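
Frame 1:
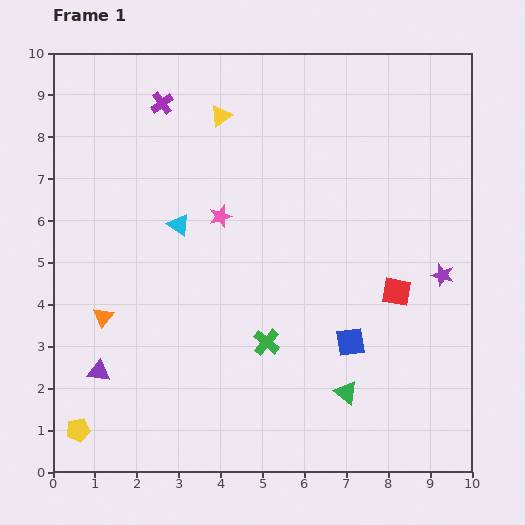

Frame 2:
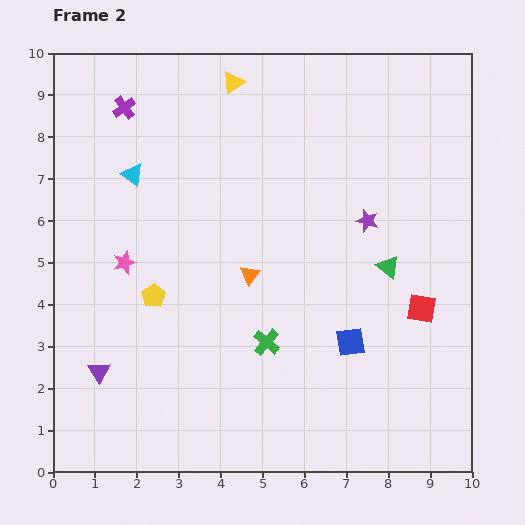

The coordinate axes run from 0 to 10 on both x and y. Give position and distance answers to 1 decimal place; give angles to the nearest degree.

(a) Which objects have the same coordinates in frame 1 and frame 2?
the green cross, the purple triangle, the blue square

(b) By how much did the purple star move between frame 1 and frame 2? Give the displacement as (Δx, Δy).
(-1.8, 1.3)

The purple star was at (9.3, 4.7) in frame 1 and (7.5, 6.0) in frame 2.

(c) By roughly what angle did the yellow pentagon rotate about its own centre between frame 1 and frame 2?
21° counter-clockwise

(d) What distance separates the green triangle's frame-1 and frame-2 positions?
3.2

The green triangle moved from (7.0, 1.9) to (8.0, 4.9), a distance of √(1.0² + 3.0²) ≈ 3.2.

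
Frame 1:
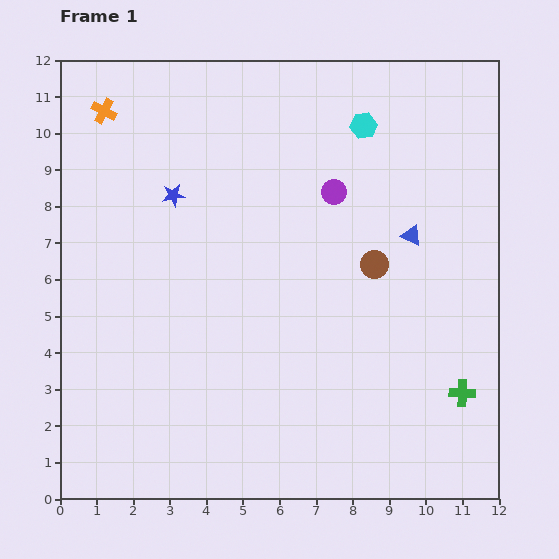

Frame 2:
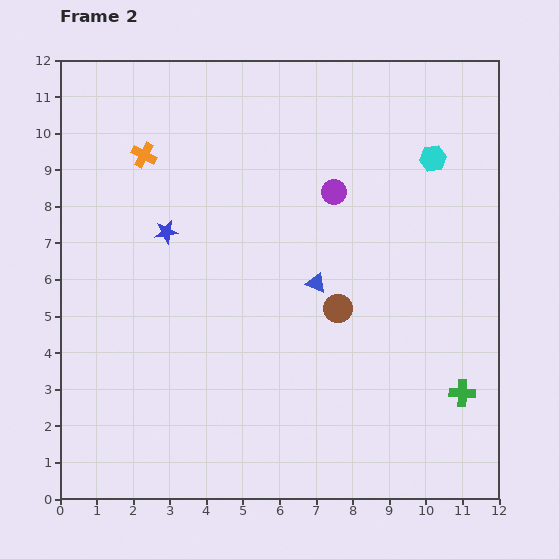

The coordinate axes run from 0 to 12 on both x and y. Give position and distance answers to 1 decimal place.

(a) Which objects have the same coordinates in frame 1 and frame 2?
the green cross, the purple circle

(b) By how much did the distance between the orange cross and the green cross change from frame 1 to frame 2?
-1.6

Distance in frame 1: 12.5. Distance in frame 2: 10.9.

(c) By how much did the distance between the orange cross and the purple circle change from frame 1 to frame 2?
-1.4

Distance in frame 1: 6.7. Distance in frame 2: 5.3.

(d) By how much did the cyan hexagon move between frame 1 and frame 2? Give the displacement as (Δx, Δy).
(1.9, -0.9)

The cyan hexagon was at (8.3, 10.2) in frame 1 and (10.2, 9.3) in frame 2.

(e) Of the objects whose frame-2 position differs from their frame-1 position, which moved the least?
the blue star

(moved 1.0)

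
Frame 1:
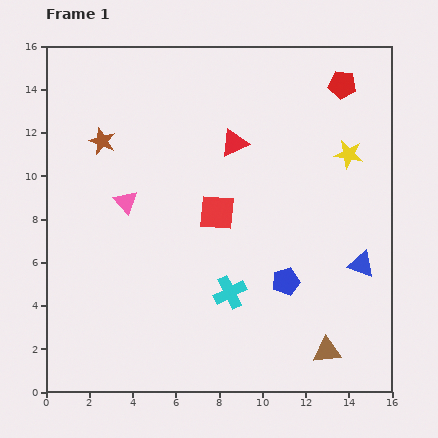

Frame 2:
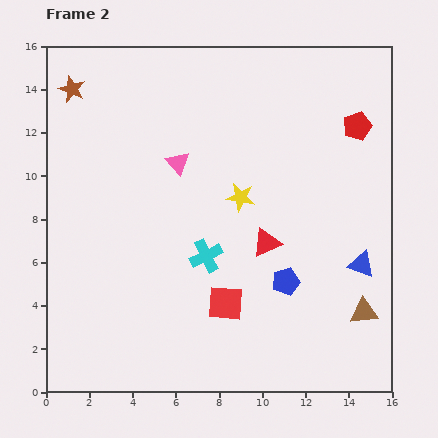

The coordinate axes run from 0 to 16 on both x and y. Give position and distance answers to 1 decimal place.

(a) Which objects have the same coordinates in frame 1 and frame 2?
the blue triangle, the blue pentagon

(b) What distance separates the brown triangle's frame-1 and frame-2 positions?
2.5

The brown triangle moved from (13.0, 1.9) to (14.7, 3.7), a distance of √(1.7² + 1.8²) ≈ 2.5.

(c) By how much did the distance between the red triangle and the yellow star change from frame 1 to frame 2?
-2.9

Distance in frame 1: 5.3. Distance in frame 2: 2.4.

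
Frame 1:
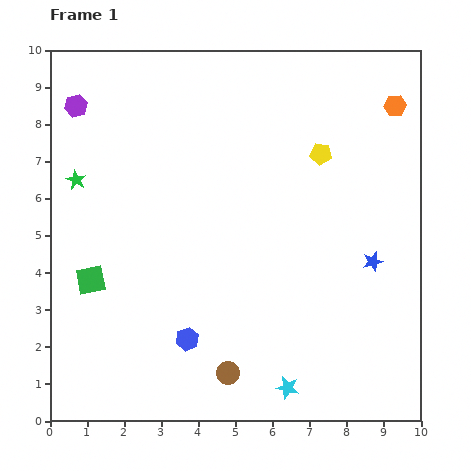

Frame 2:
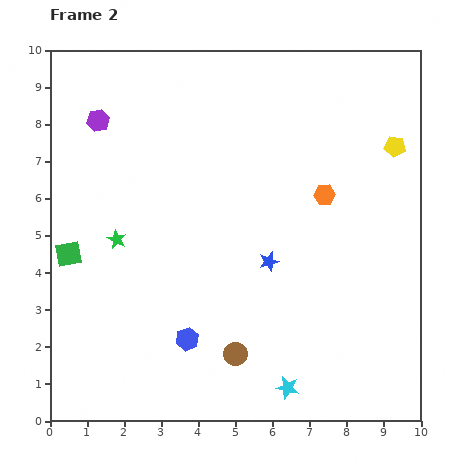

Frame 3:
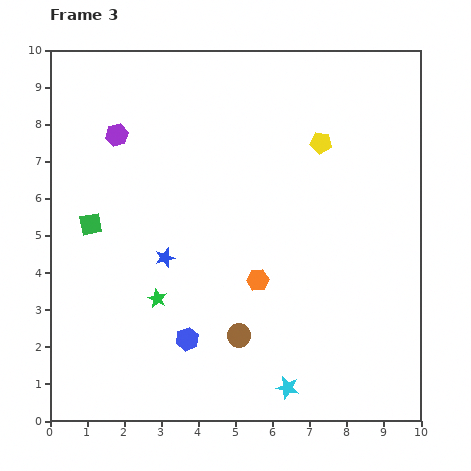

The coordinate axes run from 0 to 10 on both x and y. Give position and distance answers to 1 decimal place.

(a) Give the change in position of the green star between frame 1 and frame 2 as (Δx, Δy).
(1.1, -1.6)

The green star was at (0.7, 6.5) in frame 1 and (1.8, 4.9) in frame 2.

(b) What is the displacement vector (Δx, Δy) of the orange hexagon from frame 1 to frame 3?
(-3.7, -4.7)

The orange hexagon was at (9.3, 8.5) in frame 1 and (5.6, 3.8) in frame 3.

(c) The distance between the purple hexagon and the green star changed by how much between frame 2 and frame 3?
+1.3

Distance in frame 2: 3.2. Distance in frame 3: 4.5.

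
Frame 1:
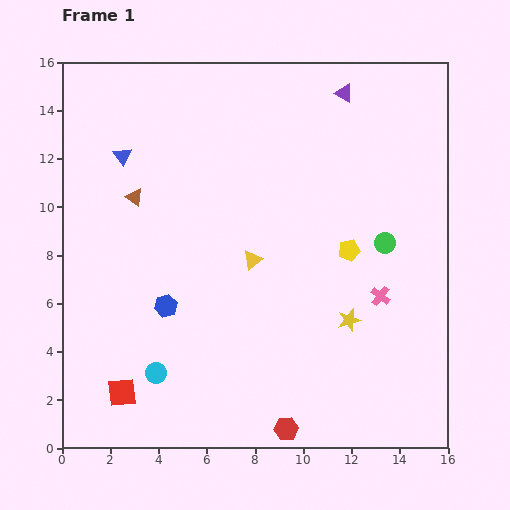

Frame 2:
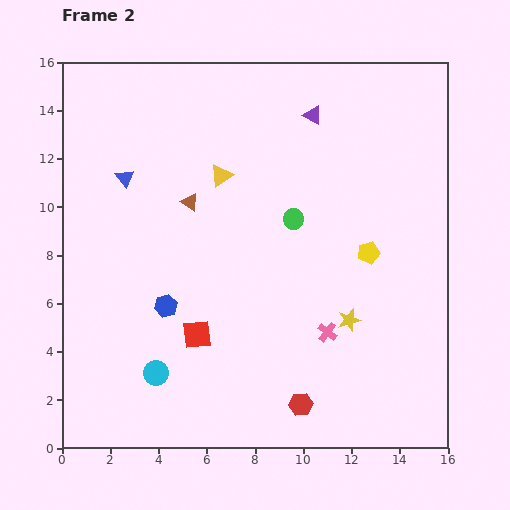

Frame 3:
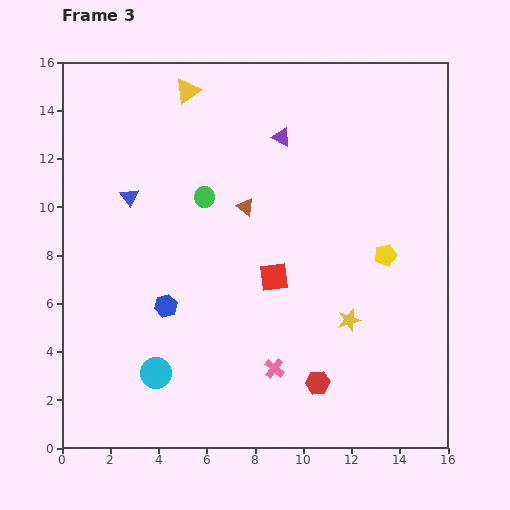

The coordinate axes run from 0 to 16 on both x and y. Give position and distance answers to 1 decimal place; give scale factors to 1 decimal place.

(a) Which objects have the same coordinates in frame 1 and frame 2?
the cyan circle, the yellow star, the blue hexagon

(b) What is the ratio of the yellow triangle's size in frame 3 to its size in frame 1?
1.3×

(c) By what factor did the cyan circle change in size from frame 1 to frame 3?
1.5×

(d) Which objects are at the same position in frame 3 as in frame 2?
the cyan circle, the yellow star, the blue hexagon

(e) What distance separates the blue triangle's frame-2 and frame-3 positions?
0.8

The blue triangle moved from (2.6, 11.2) to (2.8, 10.4), a distance of √(0.2² + 0.8²) ≈ 0.8.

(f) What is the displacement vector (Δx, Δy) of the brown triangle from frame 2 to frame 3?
(2.3, -0.2)

The brown triangle was at (5.3, 10.2) in frame 2 and (7.6, 10.0) in frame 3.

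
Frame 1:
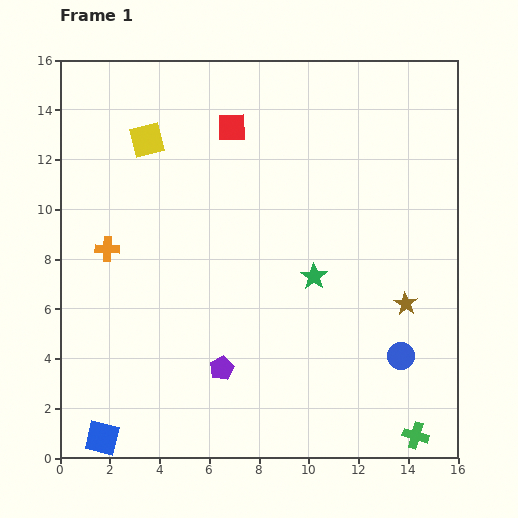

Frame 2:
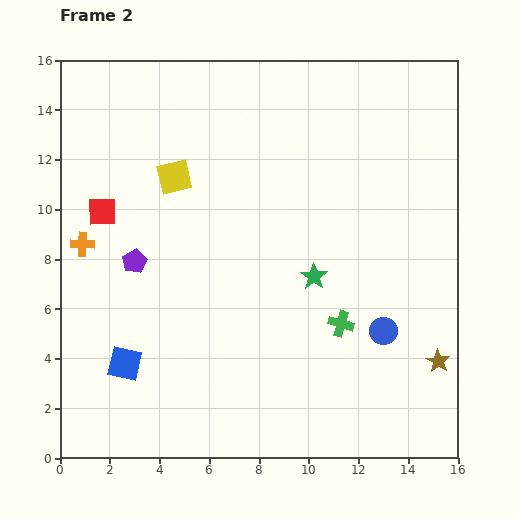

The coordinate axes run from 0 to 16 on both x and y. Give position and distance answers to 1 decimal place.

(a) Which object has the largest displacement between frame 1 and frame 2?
the red square

(moved 6.2; next 5.5)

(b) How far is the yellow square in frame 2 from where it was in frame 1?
1.9

The yellow square moved from (3.5, 12.8) to (4.6, 11.3), a distance of √(1.1² + 1.5²) ≈ 1.9.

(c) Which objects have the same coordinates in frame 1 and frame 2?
the green star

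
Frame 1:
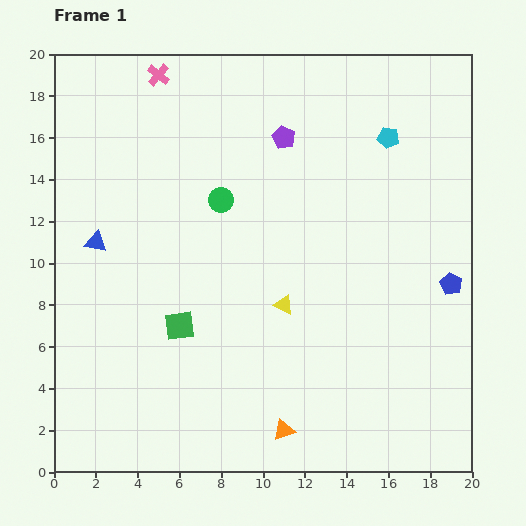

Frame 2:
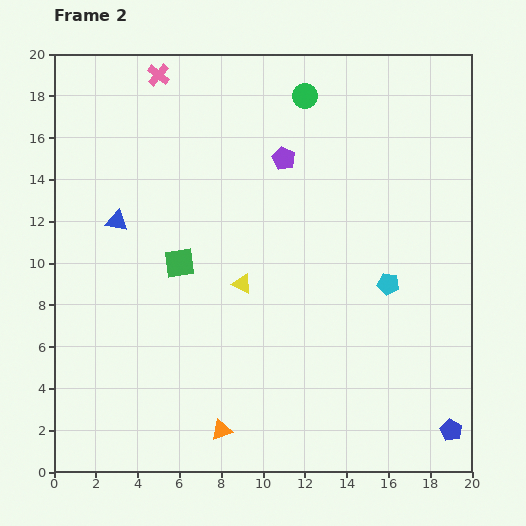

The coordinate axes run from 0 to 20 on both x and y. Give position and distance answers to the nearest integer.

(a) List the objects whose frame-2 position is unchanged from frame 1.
the pink cross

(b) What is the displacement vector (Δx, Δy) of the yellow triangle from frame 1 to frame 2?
(-2, 1)

The yellow triangle was at (11, 8) in frame 1 and (9, 9) in frame 2.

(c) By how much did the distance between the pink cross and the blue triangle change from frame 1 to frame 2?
-2

Distance in frame 1: 9. Distance in frame 2: 7.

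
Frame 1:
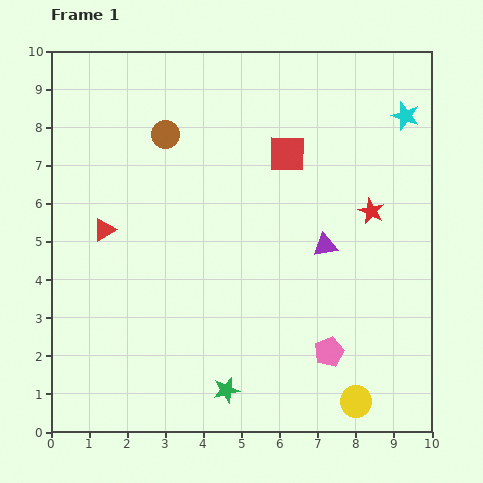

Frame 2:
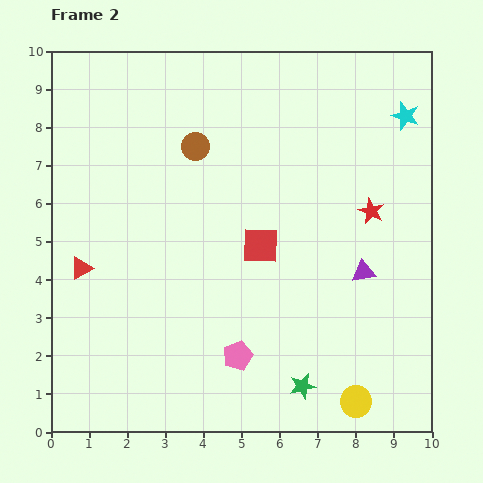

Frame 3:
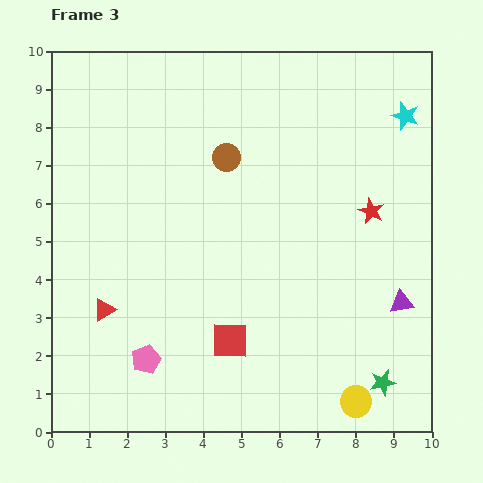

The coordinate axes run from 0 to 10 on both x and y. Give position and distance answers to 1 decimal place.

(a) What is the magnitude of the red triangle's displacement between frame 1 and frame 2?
1.2

The red triangle moved from (1.4, 5.3) to (0.8, 4.3), a distance of √(0.6² + 1.0²) ≈ 1.2.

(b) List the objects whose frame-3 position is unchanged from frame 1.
the red star, the cyan star, the yellow circle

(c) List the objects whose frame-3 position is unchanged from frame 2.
the red star, the cyan star, the yellow circle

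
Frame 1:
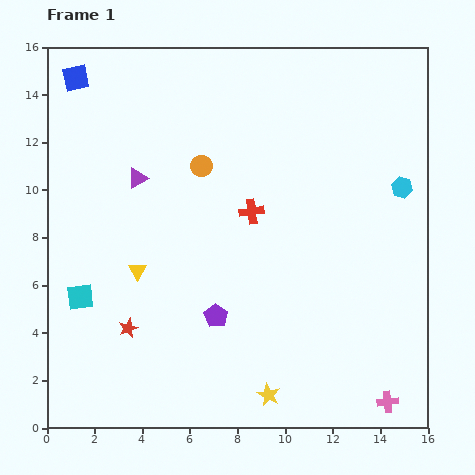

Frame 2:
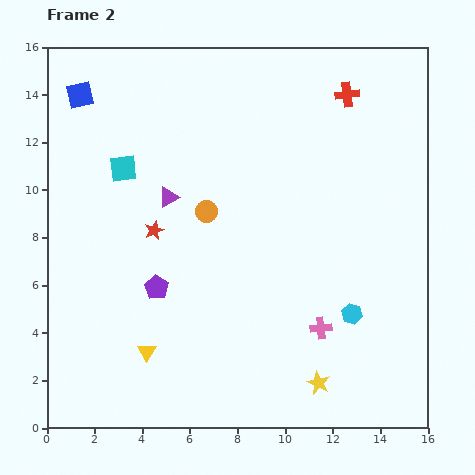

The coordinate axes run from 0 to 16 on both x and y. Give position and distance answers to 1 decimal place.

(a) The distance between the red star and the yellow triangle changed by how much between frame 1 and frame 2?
+2.7

Distance in frame 1: 2.4. Distance in frame 2: 5.1.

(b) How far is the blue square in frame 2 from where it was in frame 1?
0.7

The blue square moved from (1.2, 14.7) to (1.4, 14.0), a distance of √(0.2² + 0.7²) ≈ 0.7.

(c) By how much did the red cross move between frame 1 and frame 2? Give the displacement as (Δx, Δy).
(4.0, 4.9)

The red cross was at (8.6, 9.1) in frame 1 and (12.6, 14.0) in frame 2.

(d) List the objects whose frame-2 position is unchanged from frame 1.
none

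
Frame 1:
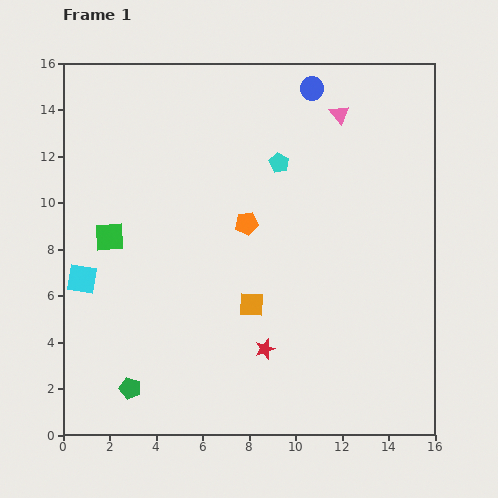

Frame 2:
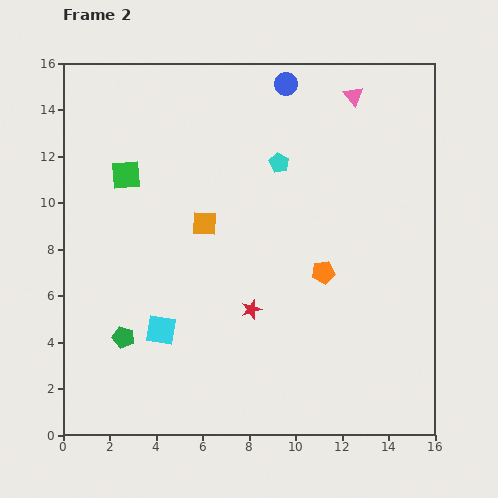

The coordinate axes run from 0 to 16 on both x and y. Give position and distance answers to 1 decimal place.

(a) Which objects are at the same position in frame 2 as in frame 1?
the cyan pentagon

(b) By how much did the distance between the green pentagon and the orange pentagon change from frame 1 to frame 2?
+0.3

Distance in frame 1: 8.7. Distance in frame 2: 9.0.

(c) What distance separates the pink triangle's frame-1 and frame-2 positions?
1.0

The pink triangle moved from (11.9, 13.8) to (12.5, 14.6), a distance of √(0.6² + 0.8²) ≈ 1.0.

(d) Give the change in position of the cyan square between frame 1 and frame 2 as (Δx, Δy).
(3.4, -2.2)

The cyan square was at (0.8, 6.7) in frame 1 and (4.2, 4.5) in frame 2.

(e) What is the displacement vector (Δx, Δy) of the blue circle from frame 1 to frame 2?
(-1.1, 0.2)

The blue circle was at (10.7, 14.9) in frame 1 and (9.6, 15.1) in frame 2.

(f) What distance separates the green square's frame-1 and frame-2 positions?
2.8

The green square moved from (2.0, 8.5) to (2.7, 11.2), a distance of √(0.7² + 2.7²) ≈ 2.8.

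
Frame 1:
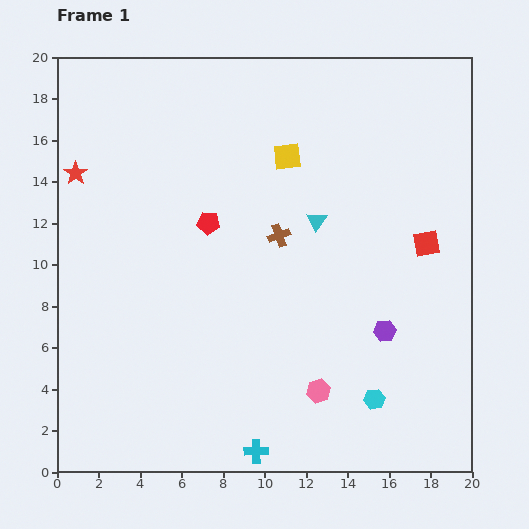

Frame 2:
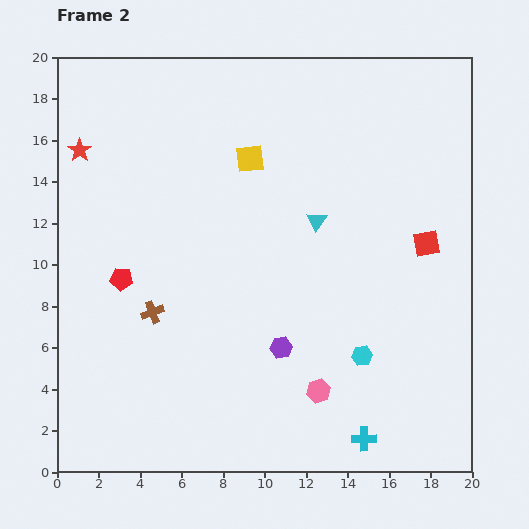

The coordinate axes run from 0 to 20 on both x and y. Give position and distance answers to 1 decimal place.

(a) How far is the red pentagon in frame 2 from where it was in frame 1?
5.0

The red pentagon moved from (7.3, 12.0) to (3.1, 9.3), a distance of √(4.2² + 2.7²) ≈ 5.0.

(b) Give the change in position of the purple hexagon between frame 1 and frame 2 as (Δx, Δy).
(-5.0, -0.8)

The purple hexagon was at (15.8, 6.8) in frame 1 and (10.8, 6.0) in frame 2.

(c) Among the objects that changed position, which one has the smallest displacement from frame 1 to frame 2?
the red star

(moved 1.1)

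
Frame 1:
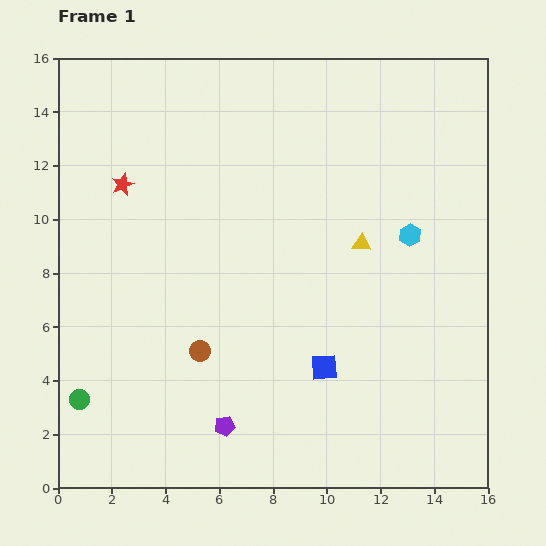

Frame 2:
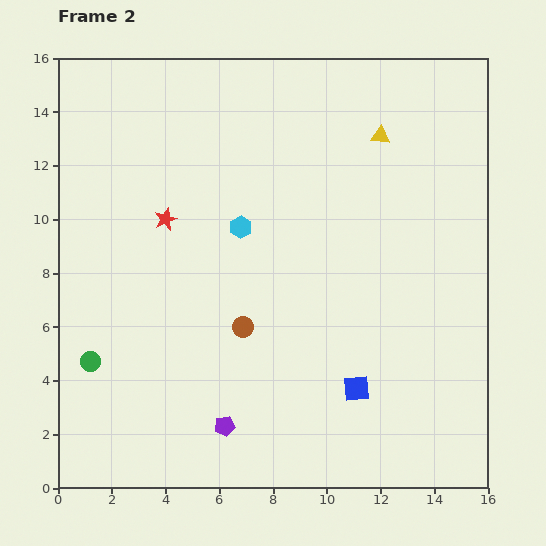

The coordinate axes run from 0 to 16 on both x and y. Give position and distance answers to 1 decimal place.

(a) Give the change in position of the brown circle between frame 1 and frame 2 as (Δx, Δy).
(1.6, 0.9)

The brown circle was at (5.3, 5.1) in frame 1 and (6.9, 6.0) in frame 2.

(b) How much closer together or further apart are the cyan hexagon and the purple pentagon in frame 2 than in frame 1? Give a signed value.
-2.5

Distance in frame 1: 9.9. Distance in frame 2: 7.4.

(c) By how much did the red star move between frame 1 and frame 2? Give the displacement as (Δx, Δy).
(1.6, -1.3)

The red star was at (2.4, 11.3) in frame 1 and (4.0, 10.0) in frame 2.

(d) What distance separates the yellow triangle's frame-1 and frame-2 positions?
4.1

The yellow triangle moved from (11.3, 9.1) to (12.0, 13.1), a distance of √(0.7² + 4.0²) ≈ 4.1.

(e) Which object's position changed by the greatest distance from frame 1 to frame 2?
the cyan hexagon

(moved 6.3; next 4.1)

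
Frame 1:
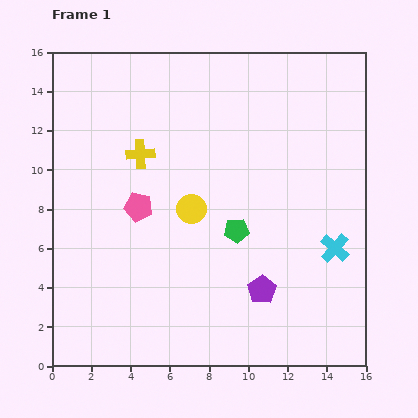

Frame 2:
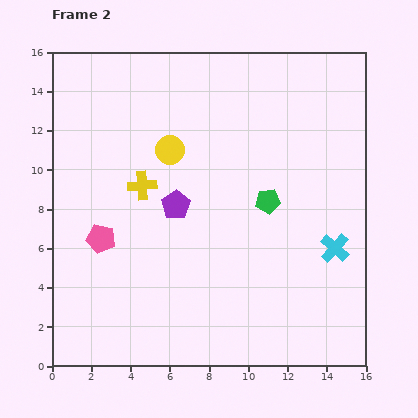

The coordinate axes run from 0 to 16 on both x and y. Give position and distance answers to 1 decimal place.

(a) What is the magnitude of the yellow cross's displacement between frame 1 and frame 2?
1.6

The yellow cross moved from (4.5, 10.8) to (4.6, 9.2), a distance of √(0.1² + 1.6²) ≈ 1.6.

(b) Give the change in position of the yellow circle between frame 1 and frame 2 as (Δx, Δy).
(-1.1, 3.0)

The yellow circle was at (7.1, 8.0) in frame 1 and (6.0, 11.0) in frame 2.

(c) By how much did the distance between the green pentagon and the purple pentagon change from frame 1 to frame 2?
+1.4

Distance in frame 1: 3.3. Distance in frame 2: 4.7.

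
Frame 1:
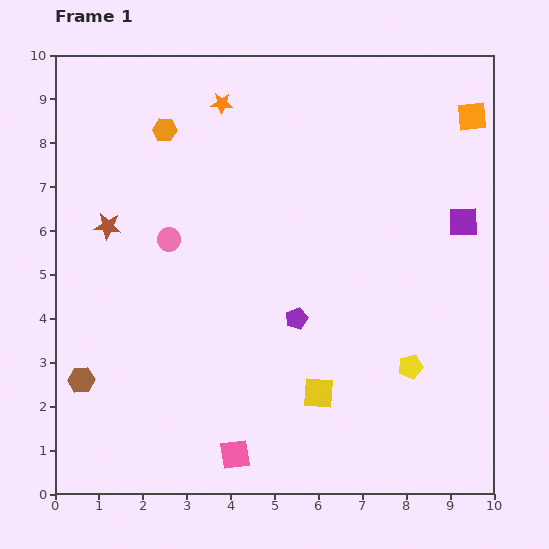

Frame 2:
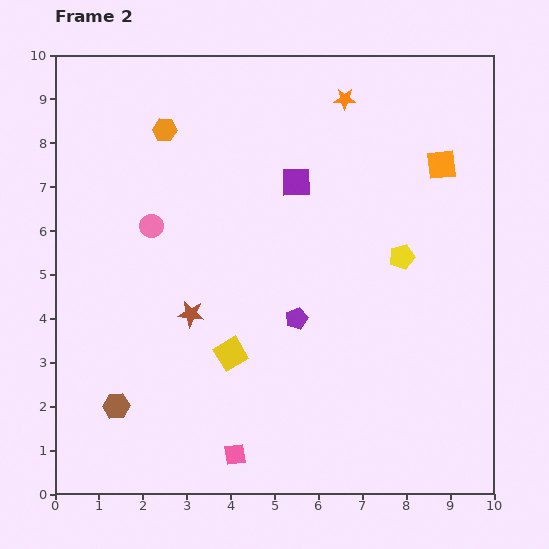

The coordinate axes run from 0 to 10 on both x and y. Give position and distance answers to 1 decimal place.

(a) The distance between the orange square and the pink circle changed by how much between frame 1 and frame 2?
-0.7

Distance in frame 1: 7.4. Distance in frame 2: 6.7.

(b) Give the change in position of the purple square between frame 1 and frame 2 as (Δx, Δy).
(-3.8, 0.9)

The purple square was at (9.3, 6.2) in frame 1 and (5.5, 7.1) in frame 2.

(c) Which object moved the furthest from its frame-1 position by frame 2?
the purple square

(moved 3.9; next 2.8)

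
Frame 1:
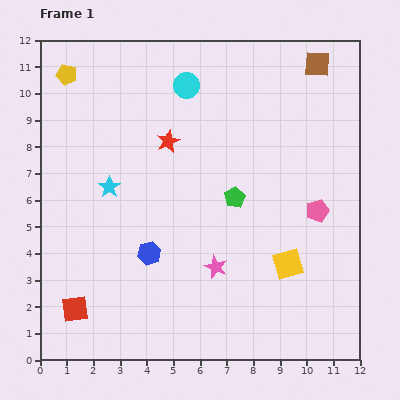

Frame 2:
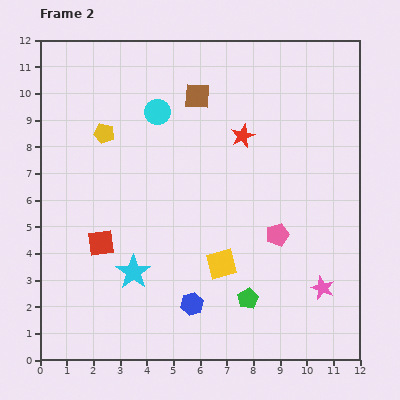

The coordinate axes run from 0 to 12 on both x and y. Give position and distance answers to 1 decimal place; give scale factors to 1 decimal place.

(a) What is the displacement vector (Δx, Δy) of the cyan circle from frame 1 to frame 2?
(-1.1, -1.0)

The cyan circle was at (5.5, 10.3) in frame 1 and (4.4, 9.3) in frame 2.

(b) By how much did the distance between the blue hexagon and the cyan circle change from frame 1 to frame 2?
+0.8

Distance in frame 1: 6.5. Distance in frame 2: 7.3.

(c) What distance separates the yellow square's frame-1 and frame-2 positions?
2.5

The yellow square moved from (9.3, 3.6) to (6.8, 3.6), a distance of √(2.5² + 0.0²) ≈ 2.5.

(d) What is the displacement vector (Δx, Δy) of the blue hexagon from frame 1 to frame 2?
(1.6, -1.9)

The blue hexagon was at (4.1, 4.0) in frame 1 and (5.7, 2.1) in frame 2.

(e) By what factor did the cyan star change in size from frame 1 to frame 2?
1.6×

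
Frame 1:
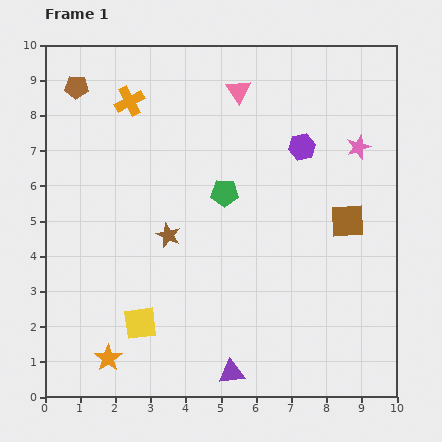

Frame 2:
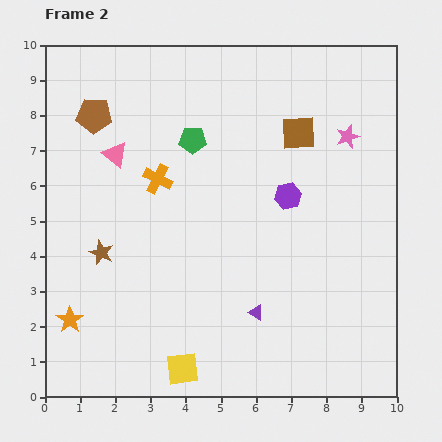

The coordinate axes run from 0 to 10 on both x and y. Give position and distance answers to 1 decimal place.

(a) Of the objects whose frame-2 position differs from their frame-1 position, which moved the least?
the pink star

(moved 0.4)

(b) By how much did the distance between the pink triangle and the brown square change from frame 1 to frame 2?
+0.4

Distance in frame 1: 4.8. Distance in frame 2: 5.2.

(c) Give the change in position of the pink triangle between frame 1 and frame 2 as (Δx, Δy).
(-3.5, -1.8)

The pink triangle was at (5.5, 8.7) in frame 1 and (2.0, 6.9) in frame 2.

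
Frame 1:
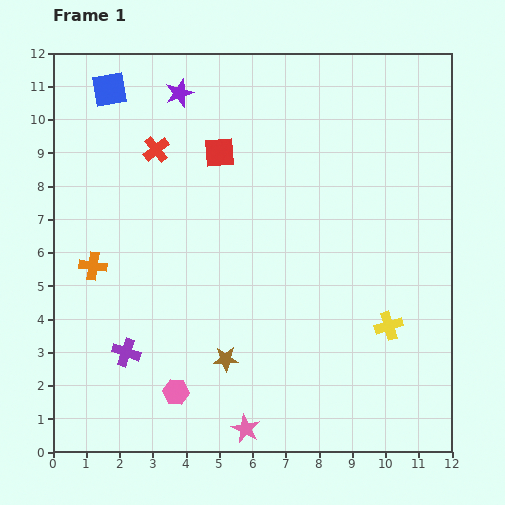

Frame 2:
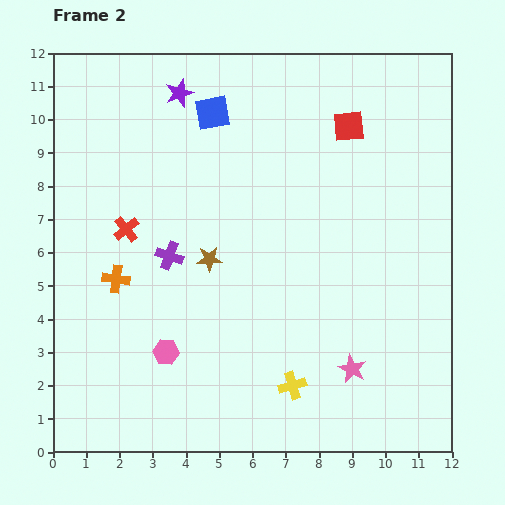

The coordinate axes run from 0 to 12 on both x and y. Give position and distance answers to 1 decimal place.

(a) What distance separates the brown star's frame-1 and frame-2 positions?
3.0

The brown star moved from (5.2, 2.8) to (4.7, 5.8), a distance of √(0.5² + 3.0²) ≈ 3.0.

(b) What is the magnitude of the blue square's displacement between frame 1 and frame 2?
3.2

The blue square moved from (1.7, 10.9) to (4.8, 10.2), a distance of √(3.1² + 0.7²) ≈ 3.2.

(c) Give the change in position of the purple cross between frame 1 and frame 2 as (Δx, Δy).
(1.3, 2.9)

The purple cross was at (2.2, 3.0) in frame 1 and (3.5, 5.9) in frame 2.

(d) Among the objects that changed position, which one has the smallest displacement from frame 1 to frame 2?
the orange cross

(moved 0.8)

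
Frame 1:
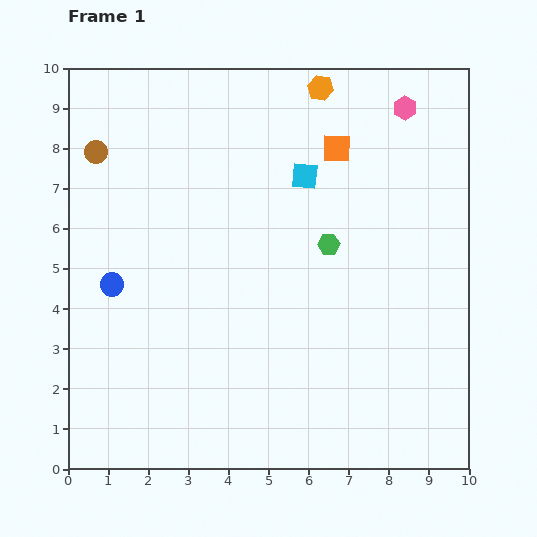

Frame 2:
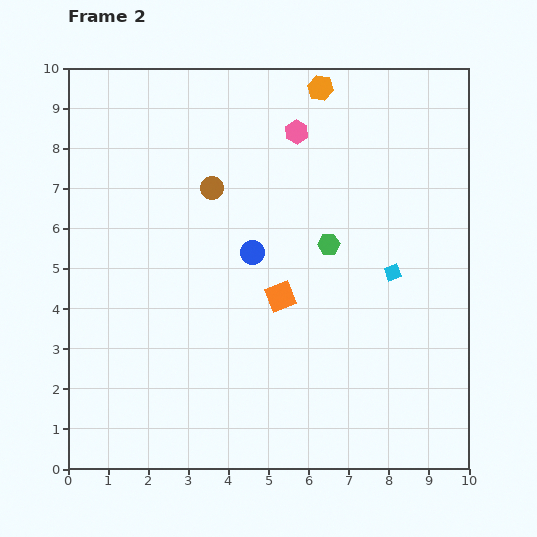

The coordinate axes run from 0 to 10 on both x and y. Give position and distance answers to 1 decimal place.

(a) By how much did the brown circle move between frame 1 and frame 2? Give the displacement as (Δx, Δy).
(2.9, -0.9)

The brown circle was at (0.7, 7.9) in frame 1 and (3.6, 7.0) in frame 2.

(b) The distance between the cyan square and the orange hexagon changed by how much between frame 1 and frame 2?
+2.7

Distance in frame 1: 2.2. Distance in frame 2: 4.9.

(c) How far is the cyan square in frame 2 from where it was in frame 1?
3.3

The cyan square moved from (5.9, 7.3) to (8.1, 4.9), a distance of √(2.2² + 2.4²) ≈ 3.3.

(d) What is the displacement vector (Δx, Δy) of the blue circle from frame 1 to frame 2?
(3.5, 0.8)

The blue circle was at (1.1, 4.6) in frame 1 and (4.6, 5.4) in frame 2.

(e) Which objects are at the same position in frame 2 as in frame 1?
the orange hexagon, the green hexagon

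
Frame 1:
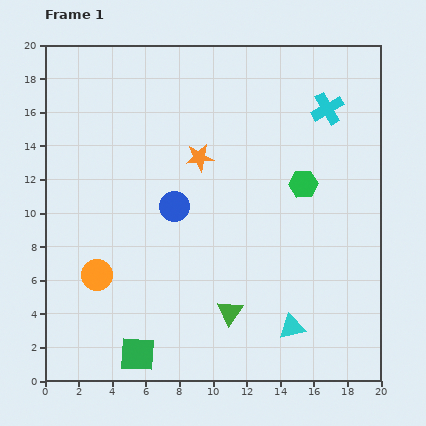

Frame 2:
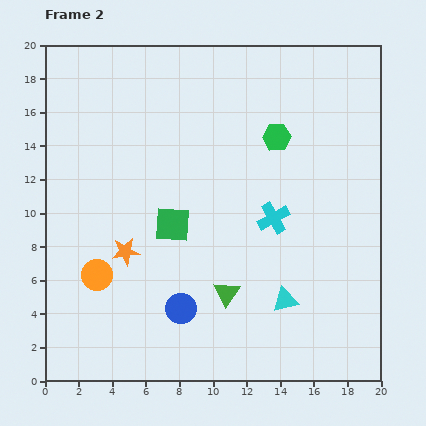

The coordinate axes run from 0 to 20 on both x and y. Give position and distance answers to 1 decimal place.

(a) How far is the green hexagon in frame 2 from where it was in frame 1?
3.2

The green hexagon moved from (15.4, 11.7) to (13.8, 14.5), a distance of √(1.6² + 2.8²) ≈ 3.2.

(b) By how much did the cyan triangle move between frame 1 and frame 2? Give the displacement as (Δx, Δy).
(-0.4, 1.6)

The cyan triangle was at (14.7, 3.2) in frame 1 and (14.3, 4.8) in frame 2.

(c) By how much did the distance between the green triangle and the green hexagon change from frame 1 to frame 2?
+1.0

Distance in frame 1: 8.8. Distance in frame 2: 9.8.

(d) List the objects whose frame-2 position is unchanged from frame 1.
the orange circle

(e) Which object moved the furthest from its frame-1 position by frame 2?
the green square

(moved 8.0; next 7.2)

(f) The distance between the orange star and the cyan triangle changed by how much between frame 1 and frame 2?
-1.6

Distance in frame 1: 11.5. Distance in frame 2: 9.9.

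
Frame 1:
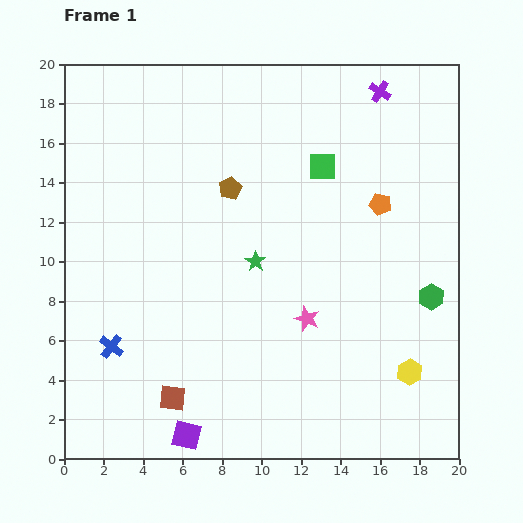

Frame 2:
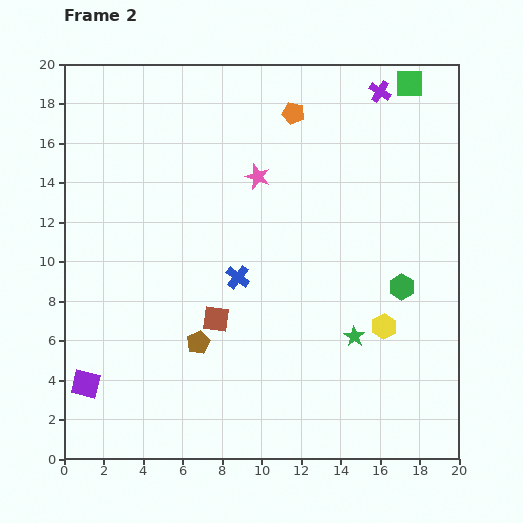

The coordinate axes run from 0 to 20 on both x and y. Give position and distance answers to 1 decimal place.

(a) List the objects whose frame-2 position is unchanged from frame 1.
the purple cross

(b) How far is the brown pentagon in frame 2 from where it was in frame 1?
8.0

The brown pentagon moved from (8.4, 13.7) to (6.8, 5.9), a distance of √(1.6² + 7.8²) ≈ 8.0.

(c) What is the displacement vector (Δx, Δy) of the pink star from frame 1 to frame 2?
(-2.5, 7.2)

The pink star was at (12.3, 7.1) in frame 1 and (9.8, 14.3) in frame 2.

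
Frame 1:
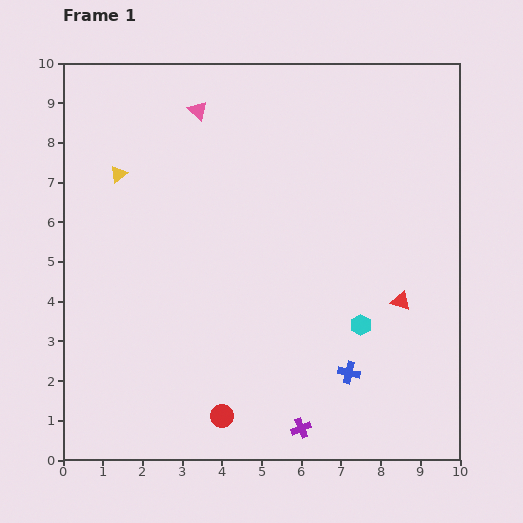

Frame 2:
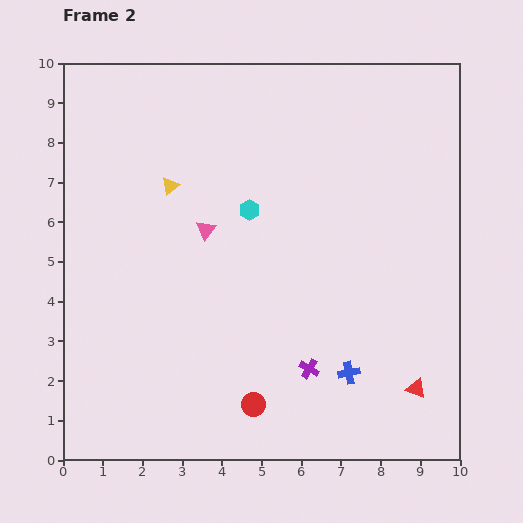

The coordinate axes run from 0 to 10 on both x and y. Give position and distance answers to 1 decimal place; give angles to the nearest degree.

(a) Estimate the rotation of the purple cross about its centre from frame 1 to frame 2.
36° counter-clockwise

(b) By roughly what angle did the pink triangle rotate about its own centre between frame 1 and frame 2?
24° clockwise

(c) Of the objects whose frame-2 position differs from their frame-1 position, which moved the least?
the red circle

(moved 0.9)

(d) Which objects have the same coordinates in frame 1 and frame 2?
the blue cross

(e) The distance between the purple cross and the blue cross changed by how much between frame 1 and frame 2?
-0.8

Distance in frame 1: 1.8. Distance in frame 2: 1.0.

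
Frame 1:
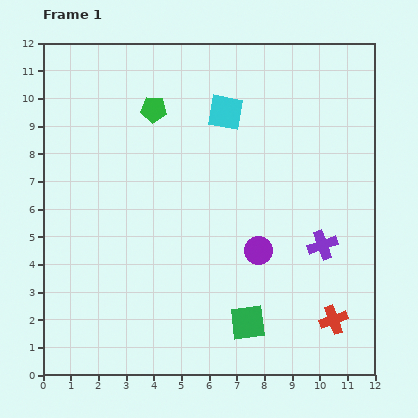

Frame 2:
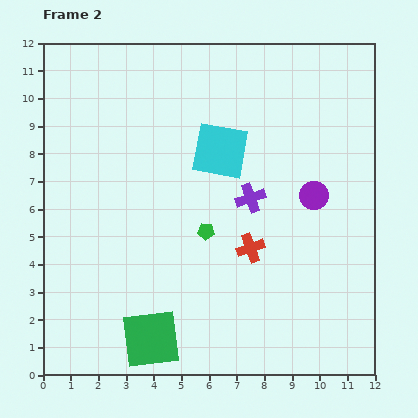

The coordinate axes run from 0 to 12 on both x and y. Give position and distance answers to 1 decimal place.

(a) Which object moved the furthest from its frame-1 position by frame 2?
the green pentagon

(moved 4.8; next 4.0)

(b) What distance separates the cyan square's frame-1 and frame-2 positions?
1.4

The cyan square moved from (6.6, 9.5) to (6.4, 8.1), a distance of √(0.2² + 1.4²) ≈ 1.4.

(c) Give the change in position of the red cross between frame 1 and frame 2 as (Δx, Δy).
(-3.0, 2.6)

The red cross was at (10.5, 2.0) in frame 1 and (7.5, 4.6) in frame 2.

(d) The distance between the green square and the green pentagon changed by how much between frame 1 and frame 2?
-4.0

Distance in frame 1: 8.4. Distance in frame 2: 4.4.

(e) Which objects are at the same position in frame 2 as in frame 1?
none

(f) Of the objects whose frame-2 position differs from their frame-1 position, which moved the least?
the cyan square

(moved 1.4)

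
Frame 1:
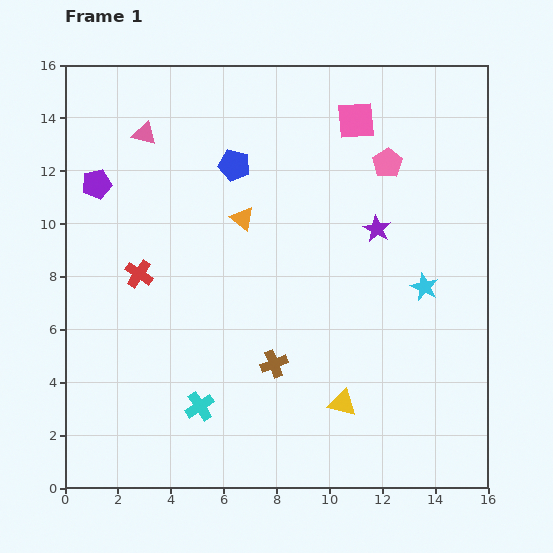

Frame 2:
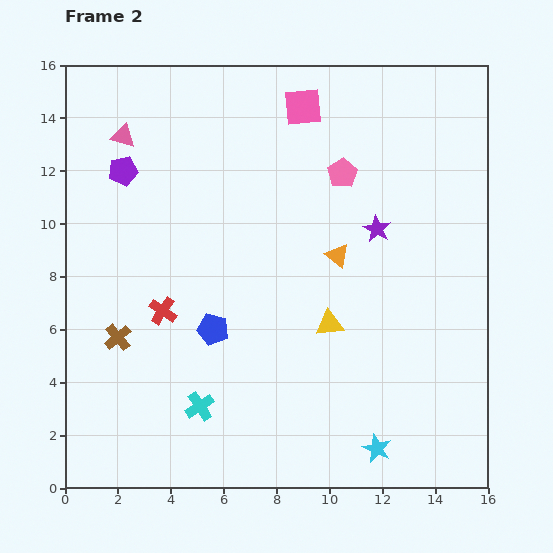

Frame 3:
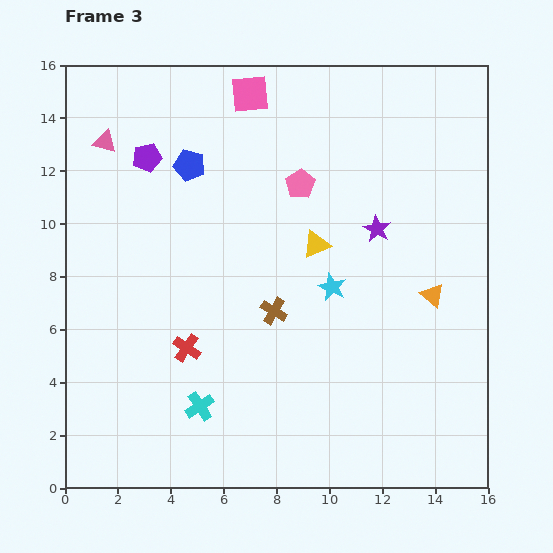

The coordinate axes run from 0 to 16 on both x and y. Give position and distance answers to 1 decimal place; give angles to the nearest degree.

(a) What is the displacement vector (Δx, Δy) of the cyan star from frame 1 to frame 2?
(-1.8, -6.1)

The cyan star was at (13.6, 7.6) in frame 1 and (11.8, 1.5) in frame 2.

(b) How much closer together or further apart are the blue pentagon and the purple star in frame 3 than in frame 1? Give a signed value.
+1.6

Distance in frame 1: 5.9. Distance in frame 3: 7.5.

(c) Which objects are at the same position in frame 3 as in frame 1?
the purple star, the cyan cross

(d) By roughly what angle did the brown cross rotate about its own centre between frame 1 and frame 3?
38° counter-clockwise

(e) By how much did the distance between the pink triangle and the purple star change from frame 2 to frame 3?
+0.6

Distance in frame 2: 10.2. Distance in frame 3: 10.8.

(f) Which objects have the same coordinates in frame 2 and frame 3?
the purple star, the cyan cross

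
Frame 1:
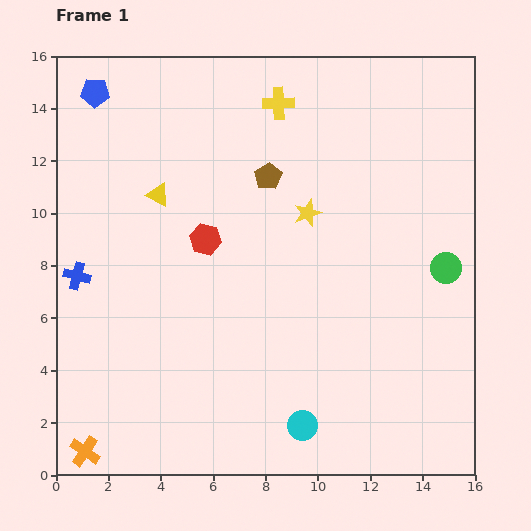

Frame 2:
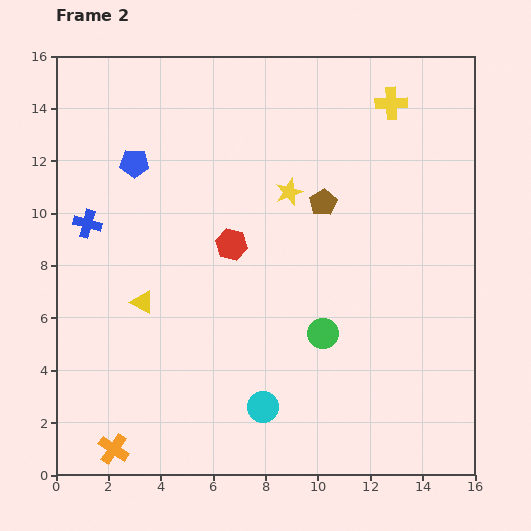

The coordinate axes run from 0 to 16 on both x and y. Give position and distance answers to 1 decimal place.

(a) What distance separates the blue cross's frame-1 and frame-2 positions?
2.0

The blue cross moved from (0.8, 7.6) to (1.2, 9.6), a distance of √(0.4² + 2.0²) ≈ 2.0.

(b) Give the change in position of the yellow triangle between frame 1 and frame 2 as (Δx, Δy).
(-0.6, -4.1)

The yellow triangle was at (3.9, 10.7) in frame 1 and (3.3, 6.6) in frame 2.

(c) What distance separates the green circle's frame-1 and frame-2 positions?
5.3

The green circle moved from (14.9, 7.9) to (10.2, 5.4), a distance of √(4.7² + 2.5²) ≈ 5.3.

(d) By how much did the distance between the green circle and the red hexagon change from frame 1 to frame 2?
-4.4

Distance in frame 1: 9.3. Distance in frame 2: 4.9.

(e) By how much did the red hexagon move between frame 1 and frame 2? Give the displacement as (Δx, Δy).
(1.0, -0.2)

The red hexagon was at (5.7, 9.0) in frame 1 and (6.7, 8.8) in frame 2.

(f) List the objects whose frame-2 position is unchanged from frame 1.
none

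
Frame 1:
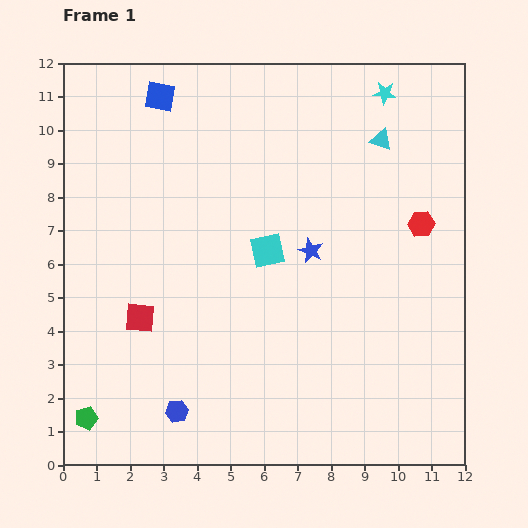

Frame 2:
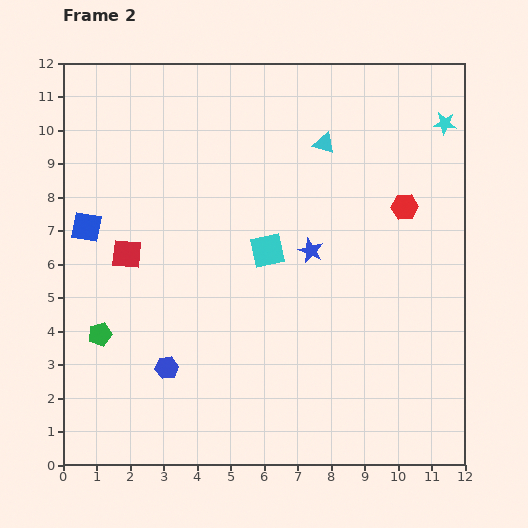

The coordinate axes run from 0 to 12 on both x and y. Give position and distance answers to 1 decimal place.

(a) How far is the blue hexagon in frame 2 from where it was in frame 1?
1.3

The blue hexagon moved from (3.4, 1.6) to (3.1, 2.9), a distance of √(0.3² + 1.3²) ≈ 1.3.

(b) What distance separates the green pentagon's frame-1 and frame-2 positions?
2.5

The green pentagon moved from (0.7, 1.4) to (1.1, 3.9), a distance of √(0.4² + 2.5²) ≈ 2.5.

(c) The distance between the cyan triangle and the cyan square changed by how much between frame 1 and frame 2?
-1.1

Distance in frame 1: 4.7. Distance in frame 2: 3.6.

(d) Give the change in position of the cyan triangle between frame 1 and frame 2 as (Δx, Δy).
(-1.7, -0.1)

The cyan triangle was at (9.5, 9.7) in frame 1 and (7.8, 9.6) in frame 2.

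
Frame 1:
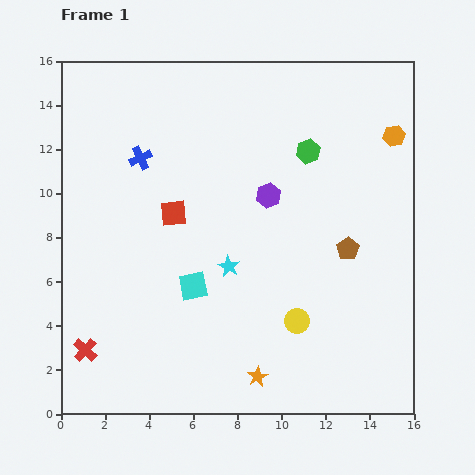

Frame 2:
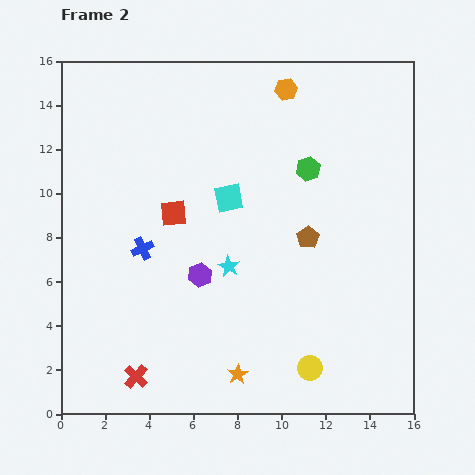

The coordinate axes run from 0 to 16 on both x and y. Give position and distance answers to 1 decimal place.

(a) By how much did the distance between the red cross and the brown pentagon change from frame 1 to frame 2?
-2.8

Distance in frame 1: 12.8. Distance in frame 2: 10.0.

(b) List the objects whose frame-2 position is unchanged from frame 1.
the cyan star, the red square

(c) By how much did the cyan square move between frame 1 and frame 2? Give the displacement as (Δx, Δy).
(1.6, 4.0)

The cyan square was at (6.0, 5.8) in frame 1 and (7.6, 9.8) in frame 2.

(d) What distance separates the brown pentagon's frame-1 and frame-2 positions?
1.9

The brown pentagon moved from (13.0, 7.5) to (11.2, 8.0), a distance of √(1.8² + 0.5²) ≈ 1.9.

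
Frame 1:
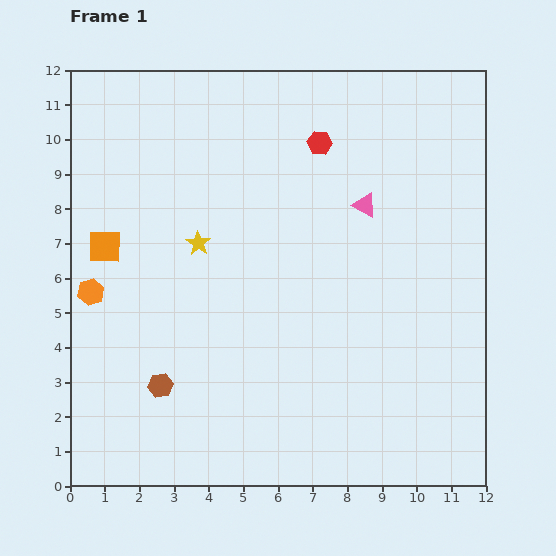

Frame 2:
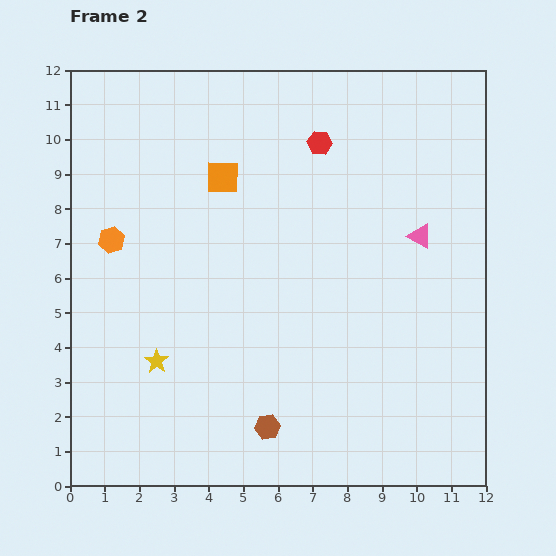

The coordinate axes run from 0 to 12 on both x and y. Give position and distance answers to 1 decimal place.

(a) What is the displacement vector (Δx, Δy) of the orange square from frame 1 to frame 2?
(3.4, 2.0)

The orange square was at (1.0, 6.9) in frame 1 and (4.4, 8.9) in frame 2.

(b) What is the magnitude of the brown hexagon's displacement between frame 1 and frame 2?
3.3

The brown hexagon moved from (2.6, 2.9) to (5.7, 1.7), a distance of √(3.1² + 1.2²) ≈ 3.3.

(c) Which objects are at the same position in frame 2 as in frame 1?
the red hexagon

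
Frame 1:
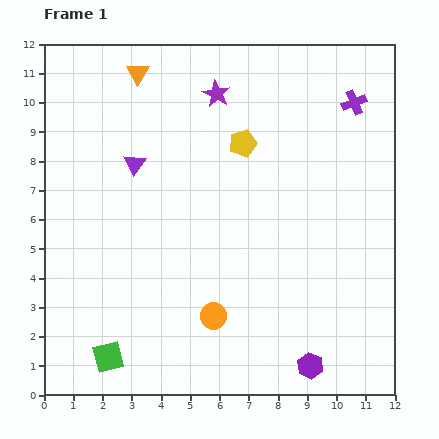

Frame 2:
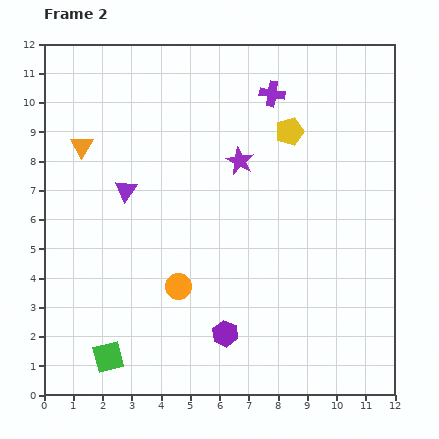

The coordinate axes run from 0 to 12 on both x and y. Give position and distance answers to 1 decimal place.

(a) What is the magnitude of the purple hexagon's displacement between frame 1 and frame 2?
3.1

The purple hexagon moved from (9.1, 1.0) to (6.2, 2.1), a distance of √(2.9² + 1.1²) ≈ 3.1.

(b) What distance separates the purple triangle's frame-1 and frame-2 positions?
0.9

The purple triangle moved from (3.1, 7.9) to (2.8, 7.0), a distance of √(0.3² + 0.9²) ≈ 0.9.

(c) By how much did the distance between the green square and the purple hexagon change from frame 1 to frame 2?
-2.8

Distance in frame 1: 6.9. Distance in frame 2: 4.1.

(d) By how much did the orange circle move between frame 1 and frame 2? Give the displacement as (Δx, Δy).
(-1.2, 1.0)

The orange circle was at (5.8, 2.7) in frame 1 and (4.6, 3.7) in frame 2.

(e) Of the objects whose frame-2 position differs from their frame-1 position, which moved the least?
the purple triangle

(moved 0.9)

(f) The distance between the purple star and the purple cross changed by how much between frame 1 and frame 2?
-2.2

Distance in frame 1: 4.7. Distance in frame 2: 2.5.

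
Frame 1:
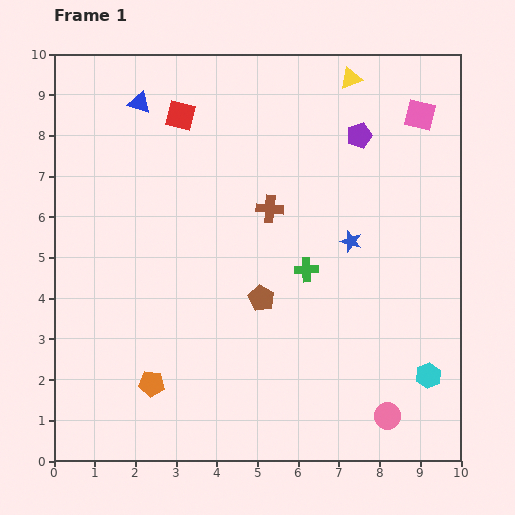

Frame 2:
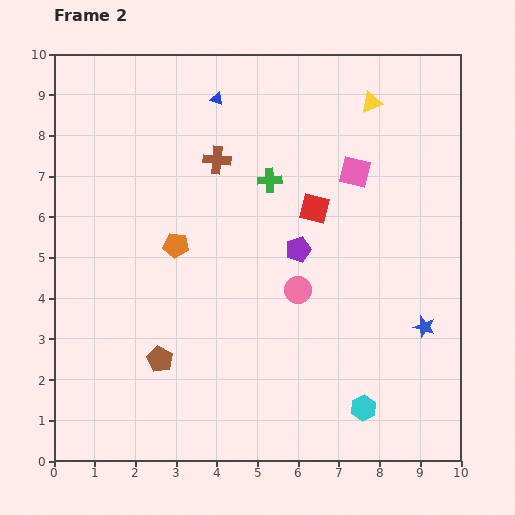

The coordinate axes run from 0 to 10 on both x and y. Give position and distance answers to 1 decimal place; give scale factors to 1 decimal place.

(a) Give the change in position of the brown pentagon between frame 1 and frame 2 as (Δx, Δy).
(-2.5, -1.5)

The brown pentagon was at (5.1, 4.0) in frame 1 and (2.6, 2.5) in frame 2.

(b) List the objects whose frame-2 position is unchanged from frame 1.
none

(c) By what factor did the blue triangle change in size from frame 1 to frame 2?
0.6×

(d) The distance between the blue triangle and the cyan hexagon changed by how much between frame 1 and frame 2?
-1.4

Distance in frame 1: 9.8. Distance in frame 2: 8.4.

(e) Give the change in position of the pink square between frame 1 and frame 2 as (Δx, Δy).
(-1.6, -1.4)

The pink square was at (9.0, 8.5) in frame 1 and (7.4, 7.1) in frame 2.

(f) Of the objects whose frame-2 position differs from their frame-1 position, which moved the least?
the yellow triangle

(moved 0.8)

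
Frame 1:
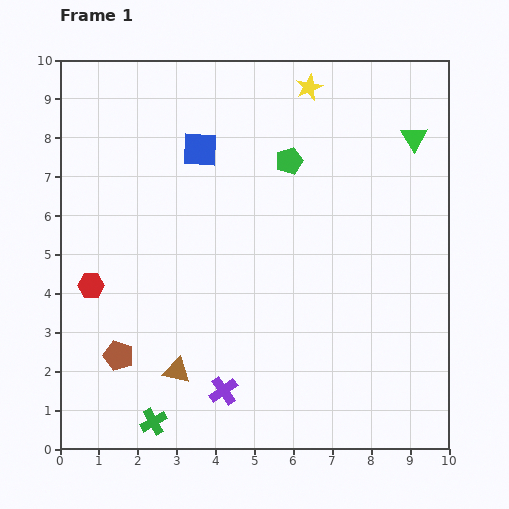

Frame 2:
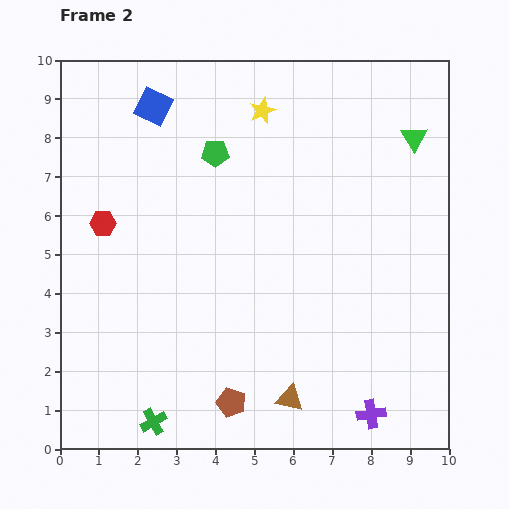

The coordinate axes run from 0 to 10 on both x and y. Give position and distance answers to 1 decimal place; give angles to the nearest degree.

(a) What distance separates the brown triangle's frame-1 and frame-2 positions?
3.0

The brown triangle moved from (3.0, 2.0) to (5.9, 1.3), a distance of √(2.9² + 0.7²) ≈ 3.0.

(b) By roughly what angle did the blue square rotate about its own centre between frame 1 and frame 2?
24° clockwise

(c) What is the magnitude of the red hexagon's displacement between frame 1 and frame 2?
1.6

The red hexagon moved from (0.8, 4.2) to (1.1, 5.8), a distance of √(0.3² + 1.6²) ≈ 1.6.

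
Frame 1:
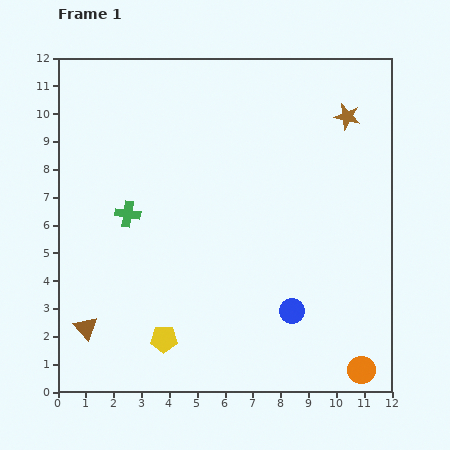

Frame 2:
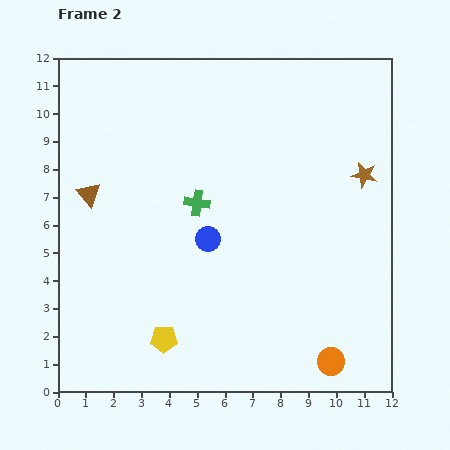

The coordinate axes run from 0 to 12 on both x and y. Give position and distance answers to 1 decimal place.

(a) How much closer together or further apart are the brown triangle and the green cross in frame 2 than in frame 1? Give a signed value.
-0.5

Distance in frame 1: 4.4. Distance in frame 2: 3.9.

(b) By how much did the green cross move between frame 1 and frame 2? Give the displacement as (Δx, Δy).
(2.5, 0.4)

The green cross was at (2.5, 6.4) in frame 1 and (5.0, 6.8) in frame 2.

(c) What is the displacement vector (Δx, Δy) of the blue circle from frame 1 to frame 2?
(-3.0, 2.6)

The blue circle was at (8.4, 2.9) in frame 1 and (5.4, 5.5) in frame 2.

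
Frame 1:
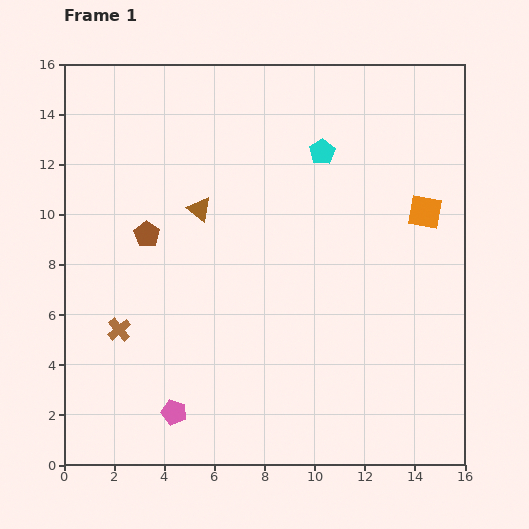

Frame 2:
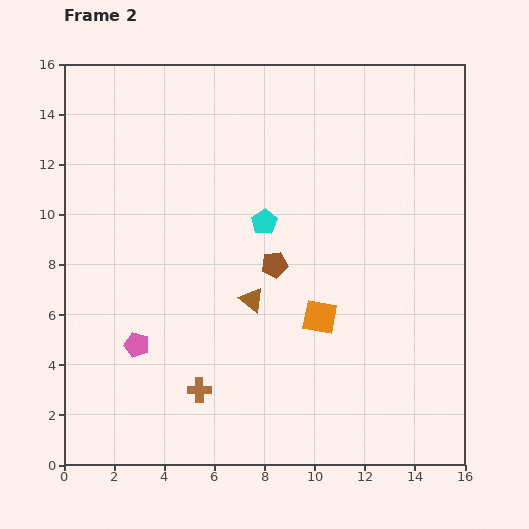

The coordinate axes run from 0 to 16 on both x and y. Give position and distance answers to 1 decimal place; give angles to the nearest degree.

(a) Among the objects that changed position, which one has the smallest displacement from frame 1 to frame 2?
the pink pentagon

(moved 3.1)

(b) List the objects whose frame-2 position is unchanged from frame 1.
none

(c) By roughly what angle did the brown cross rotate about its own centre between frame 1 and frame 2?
39° clockwise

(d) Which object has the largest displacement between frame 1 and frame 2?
the orange square

(moved 5.9; next 5.2)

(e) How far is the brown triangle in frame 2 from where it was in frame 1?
4.2

The brown triangle moved from (5.4, 10.2) to (7.5, 6.6), a distance of √(2.1² + 3.6²) ≈ 4.2.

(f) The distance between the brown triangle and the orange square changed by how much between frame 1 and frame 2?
-6.2

Distance in frame 1: 9.0. Distance in frame 2: 2.8.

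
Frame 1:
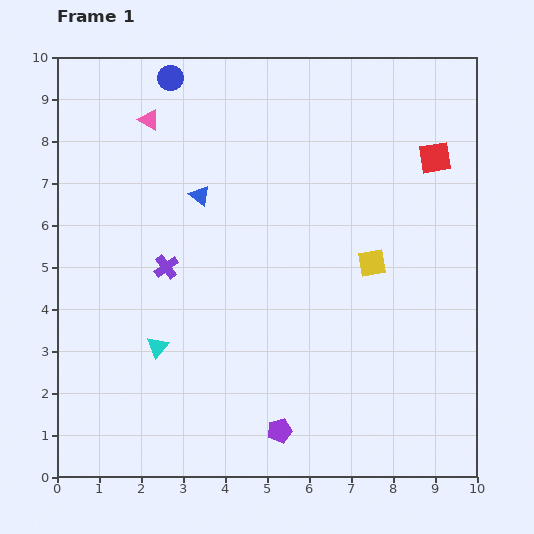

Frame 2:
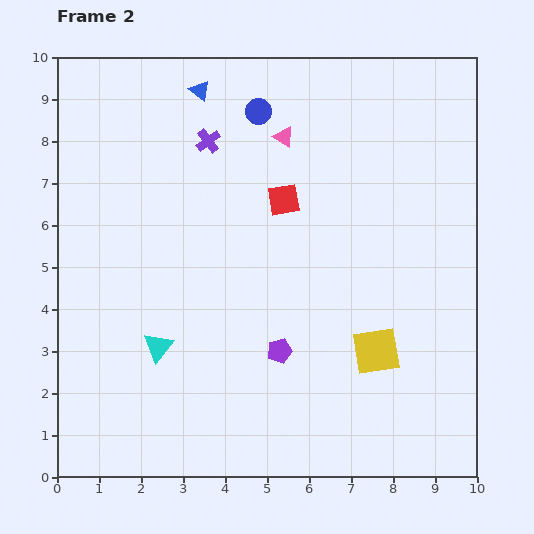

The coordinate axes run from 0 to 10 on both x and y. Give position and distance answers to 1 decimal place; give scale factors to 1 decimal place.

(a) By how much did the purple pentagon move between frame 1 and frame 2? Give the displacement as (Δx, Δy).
(0.0, 1.9)

The purple pentagon was at (5.3, 1.1) in frame 1 and (5.3, 3.0) in frame 2.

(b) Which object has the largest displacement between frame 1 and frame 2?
the red square

(moved 3.7; next 3.2)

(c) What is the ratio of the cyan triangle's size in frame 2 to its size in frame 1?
1.4×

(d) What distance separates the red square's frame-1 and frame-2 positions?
3.7

The red square moved from (9.0, 7.6) to (5.4, 6.6), a distance of √(3.6² + 1.0²) ≈ 3.7.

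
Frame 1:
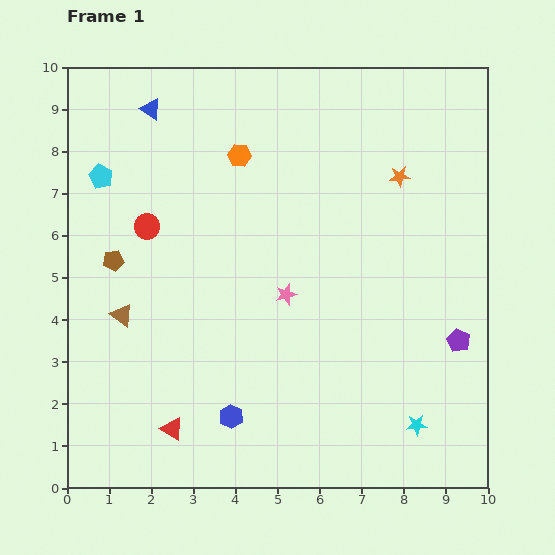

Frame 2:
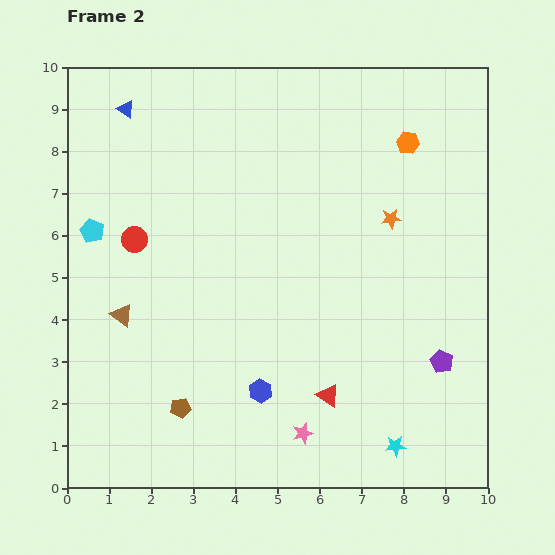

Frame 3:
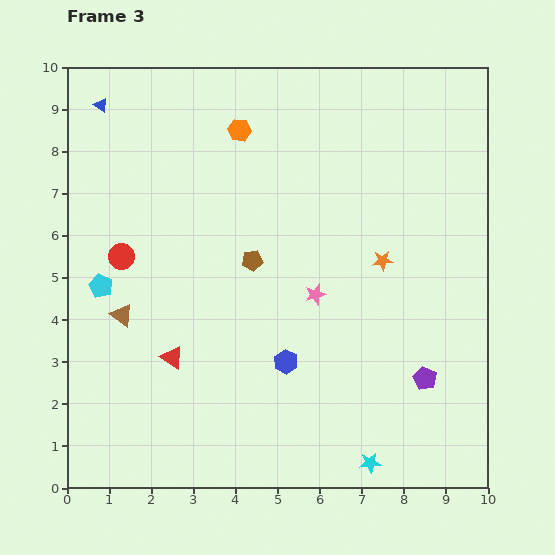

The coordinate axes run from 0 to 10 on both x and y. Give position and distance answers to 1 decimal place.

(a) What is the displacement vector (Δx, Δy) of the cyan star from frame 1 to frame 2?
(-0.5, -0.5)

The cyan star was at (8.3, 1.5) in frame 1 and (7.8, 1.0) in frame 2.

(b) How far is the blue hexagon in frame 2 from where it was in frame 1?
0.9

The blue hexagon moved from (3.9, 1.7) to (4.6, 2.3), a distance of √(0.7² + 0.6²) ≈ 0.9.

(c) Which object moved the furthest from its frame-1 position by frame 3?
the brown pentagon

(moved 3.3; next 2.6)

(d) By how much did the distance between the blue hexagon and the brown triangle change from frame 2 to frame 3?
+0.3

Distance in frame 2: 3.8. Distance in frame 3: 4.1.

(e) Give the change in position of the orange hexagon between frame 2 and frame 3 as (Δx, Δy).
(-4.0, 0.3)

The orange hexagon was at (8.1, 8.2) in frame 2 and (4.1, 8.5) in frame 3.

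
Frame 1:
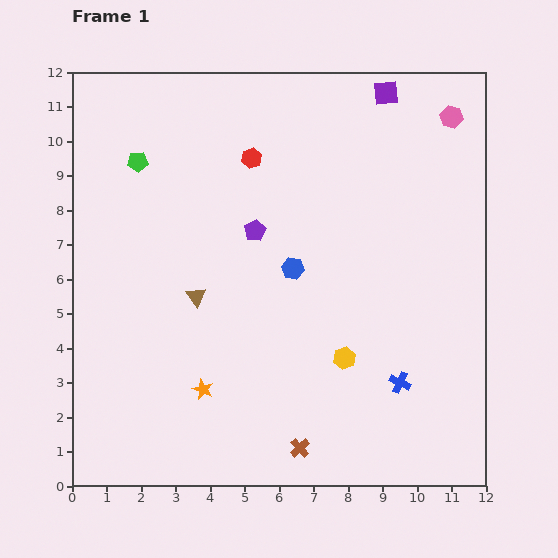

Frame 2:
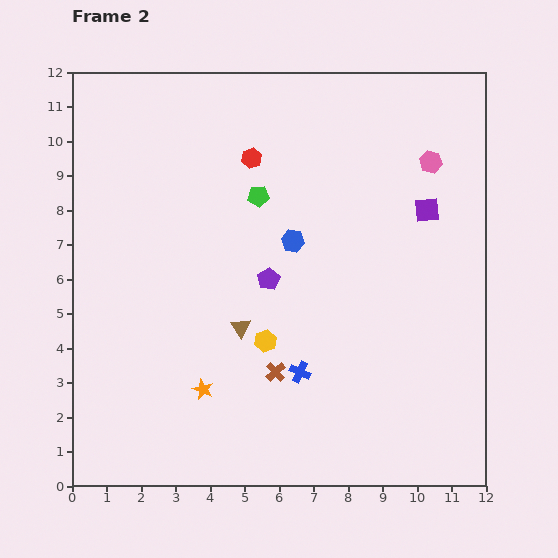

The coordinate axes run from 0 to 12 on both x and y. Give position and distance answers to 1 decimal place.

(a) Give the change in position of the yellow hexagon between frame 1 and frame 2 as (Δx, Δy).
(-2.3, 0.5)

The yellow hexagon was at (7.9, 3.7) in frame 1 and (5.6, 4.2) in frame 2.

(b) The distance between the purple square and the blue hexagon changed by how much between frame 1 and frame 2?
-1.8

Distance in frame 1: 5.8. Distance in frame 2: 4.0.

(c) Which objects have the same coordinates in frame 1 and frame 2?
the orange star, the red hexagon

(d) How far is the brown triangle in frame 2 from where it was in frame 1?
1.6

The brown triangle moved from (3.6, 5.5) to (4.9, 4.6), a distance of √(1.3² + 0.9²) ≈ 1.6.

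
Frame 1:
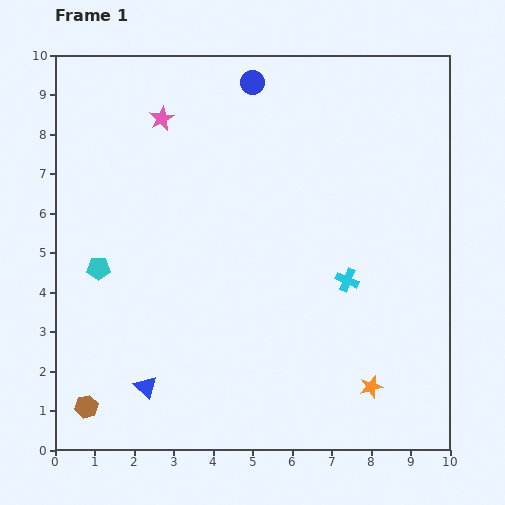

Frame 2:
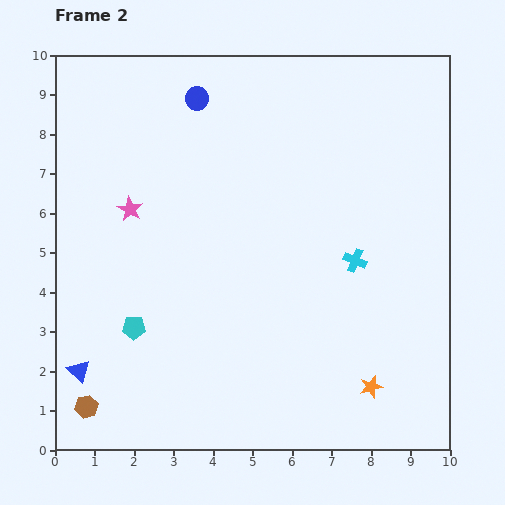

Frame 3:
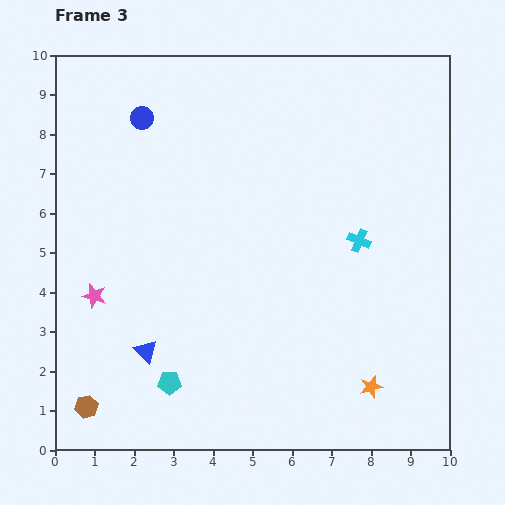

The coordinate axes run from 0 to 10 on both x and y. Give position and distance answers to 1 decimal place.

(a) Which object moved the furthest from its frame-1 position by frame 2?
the pink star

(moved 2.4; next 1.7)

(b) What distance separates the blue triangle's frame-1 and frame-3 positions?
0.9

The blue triangle moved from (2.3, 1.6) to (2.3, 2.5), a distance of √(0.0² + 0.9²) ≈ 0.9.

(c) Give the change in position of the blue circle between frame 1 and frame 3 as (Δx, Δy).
(-2.8, -0.9)

The blue circle was at (5.0, 9.3) in frame 1 and (2.2, 8.4) in frame 3.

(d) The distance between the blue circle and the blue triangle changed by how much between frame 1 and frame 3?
-2.3

Distance in frame 1: 8.2. Distance in frame 3: 5.9.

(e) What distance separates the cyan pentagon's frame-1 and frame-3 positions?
3.4

The cyan pentagon moved from (1.1, 4.6) to (2.9, 1.7), a distance of √(1.8² + 2.9²) ≈ 3.4.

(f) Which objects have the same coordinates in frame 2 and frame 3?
the brown hexagon, the orange star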